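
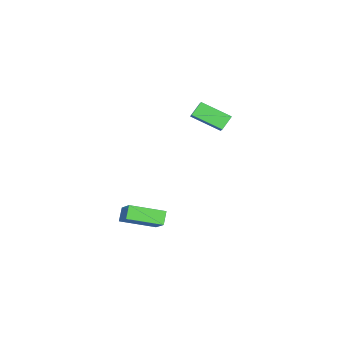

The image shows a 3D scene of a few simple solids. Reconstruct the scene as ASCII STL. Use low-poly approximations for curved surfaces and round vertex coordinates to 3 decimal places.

solid 
facet normal -0.766 -0.258 -0.589
outer loop
vertex -4.039 -2.894 1.477
vertex -4.744 -2.487 2.216
vertex -3.947 -1.046 0.547
endloop
endfacet
facet normal 0.641 -0.370 -0.672
outer loop
vertex -3.196 -0.793 1.124
vertex -4.039 -2.894 1.477
vertex -3.947 -1.046 0.547
endloop
endfacet
facet normal -0.766 -0.258 -0.588
outer loop
vertex -3.947 -1.046 0.547
vertex -4.744 -2.487 2.216
vertex -4.652 -0.639 1.287
endloop
endfacet
facet normal 0.044 0.893 -0.449
outer loop
vertex -4.652 -0.639 1.287
vertex -3.196 -0.793 1.124
vertex -3.947 -1.046 0.547
endloop
endfacet
facet normal -0.044 -0.892 0.449
outer loop
vertex -4.039 -2.894 1.477
vertex -3.993 -2.234 2.793
vertex -4.744 -2.487 2.216
endloop
endfacet
facet normal 0.641 -0.370 -0.673
outer loop
vertex -3.288 -2.641 2.053
vertex -4.039 -2.894 1.477
vertex -3.196 -0.793 1.124
endloop
endfacet
facet normal -0.044 -0.892 0.449
outer loop
vertex -3.288 -2.641 2.053
vertex -3.993 -2.234 2.793
vertex -4.039 -2.894 1.477
endloop
endfacet
facet normal -0.641 0.370 0.672
outer loop
vertex -4.744 -2.487 2.216
vertex -3.993 -2.234 2.793
vertex -4.652 -0.639 1.287
endloop
endfacet
facet normal 0.044 0.892 -0.449
outer loop
vertex -3.901 -0.386 1.863
vertex -3.196 -0.793 1.124
vertex -4.652 -0.639 1.287
endloop
endfacet
facet normal -0.641 0.370 0.673
outer loop
vertex -4.652 -0.639 1.287
vertex -3.993 -2.234 2.793
vertex -3.901 -0.386 1.863
endloop
endfacet
facet normal 0.766 0.258 0.589
outer loop
vertex -3.901 -0.386 1.863
vertex -3.288 -2.641 2.053
vertex -3.196 -0.793 1.124
endloop
endfacet
facet normal 0.766 0.258 0.588
outer loop
vertex -3.993 -2.234 2.793
vertex -3.288 -2.641 2.053
vertex -3.901 -0.386 1.863
endloop
endfacet
facet normal -0.682 0.005 0.731
outer loop
vertex 4.152 -4.516 -1.254
vertex 3.479 -2.556 -1.896
vertex 3.066 -5.219 -2.262
endloop
endfacet
facet normal 0.310 -0.903 0.296
outer loop
vertex 3.721 -5.224 -2.964
vertex 4.152 -4.516 -1.254
vertex 3.066 -5.219 -2.262
endloop
endfacet
facet normal -0.682 0.005 0.731
outer loop
vertex 3.066 -5.219 -2.262
vertex 3.479 -2.556 -1.896
vertex 2.393 -3.259 -2.904
endloop
endfacet
facet normal -0.662 -0.429 -0.615
outer loop
vertex 2.393 -3.259 -2.904
vertex 3.721 -5.224 -2.964
vertex 3.066 -5.219 -2.262
endloop
endfacet
facet normal 0.662 0.429 0.615
outer loop
vertex 4.152 -4.516 -1.254
vertex 4.134 -2.561 -2.598
vertex 3.479 -2.556 -1.896
endloop
endfacet
facet normal 0.310 -0.903 0.296
outer loop
vertex 4.807 -4.521 -1.956
vertex 4.152 -4.516 -1.254
vertex 3.721 -5.224 -2.964
endloop
endfacet
facet normal 0.662 0.429 0.615
outer loop
vertex 4.807 -4.521 -1.956
vertex 4.134 -2.561 -2.598
vertex 4.152 -4.516 -1.254
endloop
endfacet
facet normal -0.310 0.903 -0.296
outer loop
vertex 3.479 -2.556 -1.896
vertex 4.134 -2.561 -2.598
vertex 2.393 -3.259 -2.904
endloop
endfacet
facet normal -0.662 -0.429 -0.615
outer loop
vertex 3.048 -3.264 -3.606
vertex 3.721 -5.224 -2.964
vertex 2.393 -3.259 -2.904
endloop
endfacet
facet normal -0.310 0.903 -0.296
outer loop
vertex 2.393 -3.259 -2.904
vertex 4.134 -2.561 -2.598
vertex 3.048 -3.264 -3.606
endloop
endfacet
facet normal 0.682 -0.005 -0.731
outer loop
vertex 3.048 -3.264 -3.606
vertex 4.807 -4.521 -1.956
vertex 3.721 -5.224 -2.964
endloop
endfacet
facet normal 0.682 -0.005 -0.731
outer loop
vertex 4.134 -2.561 -2.598
vertex 4.807 -4.521 -1.956
vertex 3.048 -3.264 -3.606
endloop
endfacet

endsolid


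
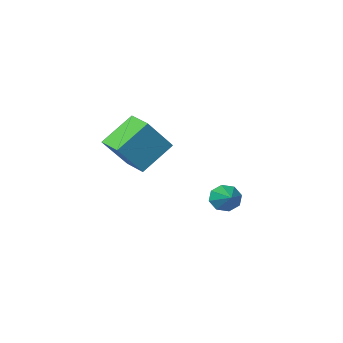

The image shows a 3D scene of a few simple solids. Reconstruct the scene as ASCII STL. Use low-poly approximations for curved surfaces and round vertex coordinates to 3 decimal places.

solid 
facet normal -0.345 -0.826 -0.445
outer loop
vertex 2.778 1.749 1.941
vertex 2.375 1.688 2.367
vertex 2.392 1.962 1.845
endloop
endfacet
facet normal 0.487 0.593 -0.642
outer loop
vertex 2.778 1.749 1.941
vertex 2.392 1.962 1.845
vertex 2.845 2.812 2.973
endloop
endfacet
facet normal -0.346 -0.826 -0.445
outer loop
vertex 2.392 1.962 1.845
vertex 2.375 1.688 2.367
vertex 1.996 2.015 2.055
endloop
endfacet
facet normal -0.179 0.819 -0.545
outer loop
vertex 2.392 1.962 1.845
vertex 1.996 2.015 2.055
vertex 2.845 2.812 2.973
endloop
endfacet
facet normal -0.347 -0.826 -0.444
outer loop
vertex 1.996 2.015 2.055
vertex 2.375 1.688 2.367
vertex 1.822 1.877 2.448
endloop
endfacet
facet normal -0.665 0.746 -0.033
outer loop
vertex 1.996 2.015 2.055
vertex 1.822 1.877 2.448
vertex 2.845 2.812 2.973
endloop
endfacet
facet normal -0.347 -0.826 -0.445
outer loop
vertex 1.822 1.877 2.448
vertex 2.375 1.688 2.367
vertex 1.971 1.628 2.794
endloop
endfacet
facet normal -0.687 0.417 0.596
outer loop
vertex 1.822 1.877 2.448
vertex 1.971 1.628 2.794
vertex 2.845 2.812 2.973
endloop
endfacet
facet normal -0.347 -0.826 -0.445
outer loop
vertex 1.971 1.628 2.794
vertex 2.375 1.688 2.367
vertex 2.357 1.414 2.89
endloop
endfacet
facet normal -0.230 0.022 0.973
outer loop
vertex 1.971 1.628 2.794
vertex 2.357 1.414 2.89
vertex 2.845 2.812 2.973
endloop
endfacet
facet normal -0.346 -0.826 -0.445
outer loop
vertex 2.357 1.414 2.89
vertex 2.375 1.688 2.367
vertex 2.754 1.361 2.68
endloop
endfacet
facet normal 0.436 -0.204 0.876
outer loop
vertex 2.357 1.414 2.89
vertex 2.754 1.361 2.68
vertex 2.845 2.812 2.973
endloop
endfacet
facet normal -0.345 -0.826 -0.445
outer loop
vertex 2.754 1.361 2.68
vertex 2.375 1.688 2.367
vertex 2.928 1.5 2.287
endloop
endfacet
facet normal 0.923 -0.131 0.362
outer loop
vertex 2.754 1.361 2.68
vertex 2.928 1.5 2.287
vertex 2.845 2.812 2.973
endloop
endfacet
facet normal -0.345 -0.826 -0.445
outer loop
vertex 2.928 1.5 2.287
vertex 2.375 1.688 2.367
vertex 2.778 1.749 1.941
endloop
endfacet
facet normal 0.943 0.199 -0.266
outer loop
vertex 2.928 1.5 2.287
vertex 2.778 1.749 1.941
vertex 2.845 2.812 2.973
endloop
endfacet
facet normal -0.778 -0.024 0.627
outer loop
vertex 3.444 -2.902 4.922
vertex 3.377 -1.885 4.878
vertex 2.326 -3.035 3.53
endloop
endfacet
facet normal 0.066 -0.997 0.043
outer loop
vertex 3.603 -2.995 2.502
vertex 3.444 -2.902 4.922
vertex 2.326 -3.035 3.53
endloop
endfacet
facet normal -0.778 -0.024 0.627
outer loop
vertex 2.326 -3.035 3.53
vertex 3.377 -1.885 4.878
vertex 2.26 -2.018 3.487
endloop
endfacet
facet normal -0.624 -0.073 -0.778
outer loop
vertex 2.26 -2.018 3.487
vertex 3.603 -2.995 2.502
vertex 2.326 -3.035 3.53
endloop
endfacet
facet normal 0.624 0.075 0.778
outer loop
vertex 3.444 -2.902 4.922
vertex 4.654 -1.845 3.85
vertex 3.377 -1.885 4.878
endloop
endfacet
facet normal 0.066 -0.997 0.043
outer loop
vertex 4.72 -2.862 3.893
vertex 3.444 -2.902 4.922
vertex 3.603 -2.995 2.502
endloop
endfacet
facet normal 0.625 0.073 0.777
outer loop
vertex 4.72 -2.862 3.893
vertex 4.654 -1.845 3.85
vertex 3.444 -2.902 4.922
endloop
endfacet
facet normal -0.066 0.997 -0.043
outer loop
vertex 3.377 -1.885 4.878
vertex 4.654 -1.845 3.85
vertex 2.26 -2.018 3.487
endloop
endfacet
facet normal -0.625 -0.075 -0.777
outer loop
vertex 3.536 -1.978 2.458
vertex 3.603 -2.995 2.502
vertex 2.26 -2.018 3.487
endloop
endfacet
facet normal -0.066 0.997 -0.043
outer loop
vertex 2.26 -2.018 3.487
vertex 4.654 -1.845 3.85
vertex 3.536 -1.978 2.458
endloop
endfacet
facet normal 0.778 0.024 -0.627
outer loop
vertex 3.536 -1.978 2.458
vertex 4.72 -2.862 3.893
vertex 3.603 -2.995 2.502
endloop
endfacet
facet normal 0.778 0.024 -0.627
outer loop
vertex 4.654 -1.845 3.85
vertex 4.72 -2.862 3.893
vertex 3.536 -1.978 2.458
endloop
endfacet

endsolid


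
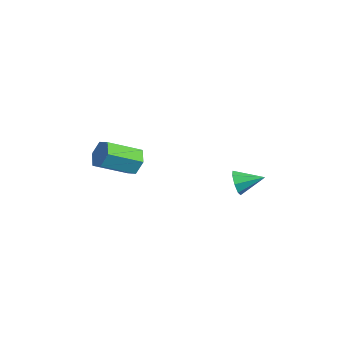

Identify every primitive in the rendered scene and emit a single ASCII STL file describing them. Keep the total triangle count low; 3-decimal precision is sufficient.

solid 
facet normal 0.277 0.843 -0.462
outer loop
vertex 0.444 -3.158 -0.201
vertex -0.196 -3.128 -0.53
vertex -0.104 -2.808 0.109
endloop
endfacet
facet normal 0.587 0.232 0.776
outer loop
vertex 0.444 -3.158 -0.201
vertex -0.104 -2.808 0.109
vertex -0.025 -4.582 0.579
endloop
endfacet
facet normal 0.587 0.232 0.776
outer loop
vertex -0.025 -4.582 0.579
vertex -0.104 -2.808 0.109
vertex -0.573 -4.232 0.889
endloop
endfacet
facet normal -0.277 -0.843 0.461
outer loop
vertex -0.025 -4.582 0.579
vertex -0.573 -4.232 0.889
vertex -0.664 -4.552 0.25
endloop
endfacet
facet normal 0.278 0.842 -0.462
outer loop
vertex -0.104 -2.808 0.109
vertex -0.196 -3.128 -0.53
vertex -0.744 -2.778 -0.221
endloop
endfacet
facet normal -0.367 0.537 0.760
outer loop
vertex -0.104 -2.808 0.109
vertex -0.744 -2.778 -0.221
vertex -0.573 -4.232 0.889
endloop
endfacet
facet normal -0.367 0.537 0.760
outer loop
vertex -0.573 -4.232 0.889
vertex -0.744 -2.778 -0.221
vertex -1.212 -4.202 0.559
endloop
endfacet
facet normal -0.278 -0.843 0.461
outer loop
vertex -0.573 -4.232 0.889
vertex -1.212 -4.202 0.559
vertex -0.664 -4.552 0.25
endloop
endfacet
facet normal 0.277 0.842 -0.462
outer loop
vertex -0.744 -2.778 -0.221
vertex -0.196 -3.128 -0.53
vertex -0.835 -3.098 -0.859
endloop
endfacet
facet normal -0.953 0.304 -0.017
outer loop
vertex -0.744 -2.778 -0.221
vertex -0.835 -3.098 -0.859
vertex -1.212 -4.202 0.559
endloop
endfacet
facet normal -0.952 0.305 -0.016
outer loop
vertex -1.212 -4.202 0.559
vertex -0.835 -3.098 -0.859
vertex -1.304 -4.522 -0.079
endloop
endfacet
facet normal -0.277 -0.842 0.462
outer loop
vertex -1.212 -4.202 0.559
vertex -1.304 -4.522 -0.079
vertex -0.664 -4.552 0.25
endloop
endfacet
facet normal 0.277 0.843 -0.461
outer loop
vertex -0.835 -3.098 -0.859
vertex -0.196 -3.128 -0.53
vertex -0.287 -3.448 -1.169
endloop
endfacet
facet normal -0.587 -0.232 -0.776
outer loop
vertex -0.835 -3.098 -0.859
vertex -0.287 -3.448 -1.169
vertex -1.304 -4.522 -0.079
endloop
endfacet
facet normal -0.587 -0.232 -0.776
outer loop
vertex -1.304 -4.522 -0.079
vertex -0.287 -3.448 -1.169
vertex -0.756 -4.872 -0.389
endloop
endfacet
facet normal -0.277 -0.843 0.462
outer loop
vertex -1.304 -4.522 -0.079
vertex -0.756 -4.872 -0.389
vertex -0.664 -4.552 0.25
endloop
endfacet
facet normal 0.278 0.843 -0.461
outer loop
vertex -0.287 -3.448 -1.169
vertex -0.196 -3.128 -0.53
vertex 0.352 -3.478 -0.839
endloop
endfacet
facet normal 0.367 -0.537 -0.760
outer loop
vertex -0.287 -3.448 -1.169
vertex 0.352 -3.478 -0.839
vertex -0.756 -4.872 -0.389
endloop
endfacet
facet normal 0.367 -0.537 -0.760
outer loop
vertex -0.756 -4.872 -0.389
vertex 0.352 -3.478 -0.839
vertex -0.116 -4.902 -0.059
endloop
endfacet
facet normal -0.278 -0.842 0.462
outer loop
vertex -0.756 -4.872 -0.389
vertex -0.116 -4.902 -0.059
vertex -0.664 -4.552 0.25
endloop
endfacet
facet normal 0.277 0.842 -0.462
outer loop
vertex 0.352 -3.478 -0.839
vertex -0.196 -3.128 -0.53
vertex 0.444 -3.158 -0.201
endloop
endfacet
facet normal 0.952 -0.305 0.015
outer loop
vertex 0.352 -3.478 -0.839
vertex 0.444 -3.158 -0.201
vertex -0.116 -4.902 -0.059
endloop
endfacet
facet normal 0.952 -0.304 0.017
outer loop
vertex -0.116 -4.902 -0.059
vertex 0.444 -3.158 -0.201
vertex -0.025 -4.582 0.579
endloop
endfacet
facet normal -0.277 -0.842 0.462
outer loop
vertex -0.116 -4.902 -0.059
vertex -0.025 -4.582 0.579
vertex -0.664 -4.552 0.25
endloop
endfacet
facet normal -0.581 -0.755 -0.302
outer loop
vertex 1.51 1.131 -3.413
vertex 1.154 1.184 -2.86
vertex 1.122 1.45 -3.464
endloop
endfacet
facet normal 0.494 0.485 -0.722
outer loop
vertex 1.51 1.131 -3.413
vertex 1.122 1.45 -3.464
vertex 1.886 2.136 -2.48
endloop
endfacet
facet normal -0.581 -0.756 -0.302
outer loop
vertex 1.122 1.45 -3.464
vertex 1.154 1.184 -2.86
vertex 0.752 1.613 -3.161
endloop
endfacet
facet normal -0.067 0.842 -0.535
outer loop
vertex 1.122 1.45 -3.464
vertex 0.752 1.613 -3.161
vertex 1.886 2.136 -2.48
endloop
endfacet
facet normal -0.582 -0.756 -0.300
outer loop
vertex 0.752 1.613 -3.161
vertex 1.154 1.184 -2.86
vertex 0.618 1.526 -2.682
endloop
endfacet
facet normal -0.438 0.898 0.040
outer loop
vertex 0.752 1.613 -3.161
vertex 0.618 1.526 -2.682
vertex 1.886 2.136 -2.48
endloop
endfacet
facet normal -0.582 -0.755 -0.302
outer loop
vertex 0.618 1.526 -2.682
vertex 1.154 1.184 -2.86
vertex 0.797 1.238 -2.307
endloop
endfacet
facet normal -0.406 0.621 0.671
outer loop
vertex 0.618 1.526 -2.682
vertex 0.797 1.238 -2.307
vertex 1.886 2.136 -2.48
endloop
endfacet
facet normal -0.583 -0.754 -0.303
outer loop
vertex 0.797 1.238 -2.307
vertex 1.154 1.184 -2.86
vertex 1.185 0.918 -2.257
endloop
endfacet
facet normal 0.015 0.172 0.985
outer loop
vertex 0.797 1.238 -2.307
vertex 1.185 0.918 -2.257
vertex 1.886 2.136 -2.48
endloop
endfacet
facet normal -0.581 -0.755 -0.303
outer loop
vertex 1.185 0.918 -2.257
vertex 1.154 1.184 -2.86
vertex 1.555 0.755 -2.56
endloop
endfacet
facet normal 0.573 -0.184 0.799
outer loop
vertex 1.185 0.918 -2.257
vertex 1.555 0.755 -2.56
vertex 1.886 2.136 -2.48
endloop
endfacet
facet normal -0.582 -0.755 -0.302
outer loop
vertex 1.555 0.755 -2.56
vertex 1.154 1.184 -2.86
vertex 1.689 0.843 -3.039
endloop
endfacet
facet normal 0.946 -0.239 0.221
outer loop
vertex 1.555 0.755 -2.56
vertex 1.689 0.843 -3.039
vertex 1.886 2.136 -2.48
endloop
endfacet
facet normal -0.582 -0.755 -0.302
outer loop
vertex 1.689 0.843 -3.039
vertex 1.154 1.184 -2.86
vertex 1.51 1.131 -3.413
endloop
endfacet
facet normal 0.912 0.037 -0.408
outer loop
vertex 1.689 0.843 -3.039
vertex 1.51 1.131 -3.413
vertex 1.886 2.136 -2.48
endloop
endfacet

endsolid


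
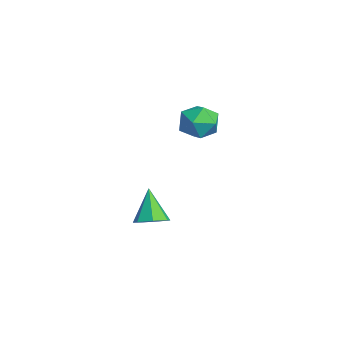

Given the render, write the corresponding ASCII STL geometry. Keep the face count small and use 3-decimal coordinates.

solid 
facet normal 0.547 -0.065 -0.835
outer loop
vertex -1.092 0.402 -2.136
vertex -1.637 -0.17 -2.448
vertex -1.655 0.676 -2.526
endloop
endfacet
facet normal 0.108 0.880 0.462
outer loop
vertex -1.092 0.402 -2.136
vertex -1.655 0.676 -2.526
vertex -2.643 -0.05 -0.912
endloop
endfacet
facet normal 0.546 -0.065 -0.835
outer loop
vertex -1.655 0.676 -2.526
vertex -1.637 -0.17 -2.448
vertex -2.205 0.313 -2.857
endloop
endfacet
facet normal -0.562 0.827 0.028
outer loop
vertex -1.655 0.676 -2.526
vertex -2.205 0.313 -2.857
vertex -2.643 -0.05 -0.912
endloop
endfacet
facet normal 0.546 -0.065 -0.835
outer loop
vertex -2.205 0.313 -2.857
vertex -1.637 -0.17 -2.448
vertex -2.328 -0.414 -2.881
endloop
endfacet
facet normal -0.968 0.170 -0.186
outer loop
vertex -2.205 0.313 -2.857
vertex -2.328 -0.414 -2.881
vertex -2.643 -0.05 -0.912
endloop
endfacet
facet normal 0.547 -0.066 -0.835
outer loop
vertex -2.328 -0.414 -2.881
vertex -1.637 -0.17 -2.448
vertex -1.931 -0.957 -2.578
endloop
endfacet
facet normal -0.802 -0.597 -0.018
outer loop
vertex -2.328 -0.414 -2.881
vertex -1.931 -0.957 -2.578
vertex -2.643 -0.05 -0.912
endloop
endfacet
facet normal 0.546 -0.066 -0.835
outer loop
vertex -1.931 -0.957 -2.578
vertex -1.637 -0.17 -2.448
vertex -1.313 -0.908 -2.178
endloop
endfacet
facet normal -0.191 -0.894 0.405
outer loop
vertex -1.931 -0.957 -2.578
vertex -1.313 -0.908 -2.178
vertex -2.643 -0.05 -0.912
endloop
endfacet
facet normal 0.547 -0.065 -0.835
outer loop
vertex -1.313 -0.908 -2.178
vertex -1.637 -0.17 -2.448
vertex -0.94 -0.303 -1.981
endloop
endfacet
facet normal 0.406 -0.500 0.765
outer loop
vertex -1.313 -0.908 -2.178
vertex -0.94 -0.303 -1.981
vertex -2.643 -0.05 -0.912
endloop
endfacet
facet normal 0.547 -0.066 -0.835
outer loop
vertex -0.94 -0.303 -1.981
vertex -1.637 -0.17 -2.448
vertex -1.092 0.402 -2.136
endloop
endfacet
facet normal 0.539 0.290 0.791
outer loop
vertex -0.94 -0.303 -1.981
vertex -1.092 0.402 -2.136
vertex -2.643 -0.05 -0.912
endloop
endfacet
facet normal -0.367 -0.180 0.913
outer loop
vertex -2.497 2.123 4.08
vertex -1.936 1.247 4.133
vertex -1.532 2.145 4.472
endloop
endfacet
facet normal -0.331 0.522 0.786
outer loop
vertex -2.497 2.123 4.08
vertex -1.532 2.145 4.472
vertex -1.853 2.903 3.834
endloop
endfacet
facet normal -0.722 0.661 0.205
outer loop
vertex -2.497 2.123 4.08
vertex -1.853 2.903 3.834
vertex -2.455 2.473 3.101
endloop
endfacet
facet normal -0.999 0.045 -0.027
outer loop
vertex -2.497 2.123 4.08
vertex -2.455 2.473 3.101
vertex -2.506 1.45 3.286
endloop
endfacet
facet normal -0.779 -0.474 0.411
outer loop
vertex -2.497 2.123 4.08
vertex -2.506 1.45 3.286
vertex -1.936 1.247 4.133
endloop
endfacet
facet normal 0.348 0.686 0.640
outer loop
vertex -1.853 2.903 3.834
vertex -1.532 2.145 4.472
vertex -0.894 2.51 3.734
endloop
endfacet
facet normal 0.291 -0.450 0.844
outer loop
vertex -1.532 2.145 4.472
vertex -1.936 1.247 4.133
vertex -0.945 1.487 3.919
endloop
endfacet
facet normal -0.376 -0.926 0.031
outer loop
vertex -1.936 1.247 4.133
vertex -2.506 1.45 3.286
vertex -1.547 1.057 3.186
endloop
endfacet
facet normal -0.732 -0.086 -0.675
outer loop
vertex -2.506 1.45 3.286
vertex -2.455 2.473 3.101
vertex -1.868 1.815 2.548
endloop
endfacet
facet normal -0.285 0.910 -0.300
outer loop
vertex -2.455 2.473 3.101
vertex -1.853 2.903 3.834
vertex -1.464 2.713 2.887
endloop
endfacet
facet normal 0.999 -0.045 0.027
outer loop
vertex -0.903 1.837 2.94
vertex -0.894 2.51 3.734
vertex -0.945 1.487 3.919
endloop
endfacet
facet normal 0.722 -0.661 -0.205
outer loop
vertex -0.903 1.837 2.94
vertex -0.945 1.487 3.919
vertex -1.547 1.057 3.186
endloop
endfacet
facet normal 0.331 -0.522 -0.786
outer loop
vertex -0.903 1.837 2.94
vertex -1.547 1.057 3.186
vertex -1.868 1.815 2.548
endloop
endfacet
facet normal 0.367 0.180 -0.913
outer loop
vertex -0.903 1.837 2.94
vertex -1.868 1.815 2.548
vertex -1.464 2.713 2.887
endloop
endfacet
facet normal 0.779 0.474 -0.411
outer loop
vertex -0.903 1.837 2.94
vertex -1.464 2.713 2.887
vertex -0.894 2.51 3.734
endloop
endfacet
facet normal 0.732 0.086 0.675
outer loop
vertex -0.945 1.487 3.919
vertex -0.894 2.51 3.734
vertex -1.532 2.145 4.472
endloop
endfacet
facet normal 0.285 -0.910 0.300
outer loop
vertex -1.547 1.057 3.186
vertex -0.945 1.487 3.919
vertex -1.936 1.247 4.133
endloop
endfacet
facet normal -0.348 -0.686 -0.640
outer loop
vertex -1.868 1.815 2.548
vertex -1.547 1.057 3.186
vertex -2.506 1.45 3.286
endloop
endfacet
facet normal -0.291 0.450 -0.844
outer loop
vertex -1.464 2.713 2.887
vertex -1.868 1.815 2.548
vertex -2.455 2.473 3.101
endloop
endfacet
facet normal 0.376 0.926 -0.031
outer loop
vertex -0.894 2.51 3.734
vertex -1.464 2.713 2.887
vertex -1.853 2.903 3.834
endloop
endfacet

endsolid


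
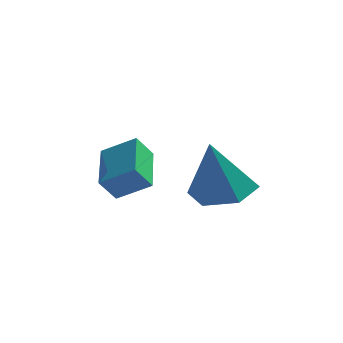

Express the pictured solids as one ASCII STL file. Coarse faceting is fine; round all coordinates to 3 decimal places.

solid 
facet normal -0.446 -0.390 0.805
outer loop
vertex -1.927 -1.964 0.929
vertex -2.301 -0.446 1.457
vertex -2.923 -2.009 0.355
endloop
endfacet
facet normal 0.226 -0.920 -0.320
outer loop
vertex -2.539 -1.674 -0.337
vertex -1.927 -1.964 0.929
vertex -2.923 -2.009 0.355
endloop
endfacet
facet normal -0.446 -0.390 0.805
outer loop
vertex -2.923 -2.009 0.355
vertex -2.301 -0.446 1.457
vertex -3.297 -0.492 0.883
endloop
endfacet
facet normal -0.865 -0.040 -0.499
outer loop
vertex -3.297 -0.492 0.883
vertex -2.539 -1.674 -0.337
vertex -2.923 -2.009 0.355
endloop
endfacet
facet normal 0.865 0.040 0.499
outer loop
vertex -1.927 -1.964 0.929
vertex -1.917 -0.111 0.765
vertex -2.301 -0.446 1.457
endloop
endfacet
facet normal 0.227 -0.920 -0.320
outer loop
vertex -1.543 -1.628 0.237
vertex -1.927 -1.964 0.929
vertex -2.539 -1.674 -0.337
endloop
endfacet
facet normal 0.865 0.040 0.499
outer loop
vertex -1.543 -1.628 0.237
vertex -1.917 -0.111 0.765
vertex -1.927 -1.964 0.929
endloop
endfacet
facet normal -0.227 0.920 0.320
outer loop
vertex -2.301 -0.446 1.457
vertex -1.917 -0.111 0.765
vertex -3.297 -0.492 0.883
endloop
endfacet
facet normal -0.865 -0.040 -0.499
outer loop
vertex -2.913 -0.156 0.191
vertex -2.539 -1.674 -0.337
vertex -3.297 -0.492 0.883
endloop
endfacet
facet normal -0.226 0.920 0.321
outer loop
vertex -3.297 -0.492 0.883
vertex -1.917 -0.111 0.765
vertex -2.913 -0.156 0.191
endloop
endfacet
facet normal 0.446 0.390 -0.805
outer loop
vertex -2.913 -0.156 0.191
vertex -1.543 -1.628 0.237
vertex -2.539 -1.674 -0.337
endloop
endfacet
facet normal 0.446 0.390 -0.805
outer loop
vertex -1.917 -0.111 0.765
vertex -1.543 -1.628 0.237
vertex -2.913 -0.156 0.191
endloop
endfacet
facet normal 0.158 0.206 -0.966
outer loop
vertex 1.199 -0.806 0.142
vertex 0.23 -0.904 -0.037
vertex 0.601 -0.02 0.212
endloop
endfacet
facet normal 0.647 0.436 0.625
outer loop
vertex 1.199 -0.806 0.142
vertex 0.601 -0.02 0.212
vertex -0.07 -1.296 1.797
endloop
endfacet
facet normal 0.158 0.206 -0.966
outer loop
vertex 0.601 -0.02 0.212
vertex 0.23 -0.904 -0.037
vertex -0.368 -0.118 0.033
endloop
endfacet
facet normal -0.186 0.802 0.567
outer loop
vertex 0.601 -0.02 0.212
vertex -0.368 -0.118 0.033
vertex -0.07 -1.296 1.797
endloop
endfacet
facet normal 0.159 0.207 -0.965
outer loop
vertex -0.368 -0.118 0.033
vertex 0.23 -0.904 -0.037
vertex -0.739 -1.001 -0.217
endloop
endfacet
facet normal -0.898 0.281 0.339
outer loop
vertex -0.368 -0.118 0.033
vertex -0.739 -1.001 -0.217
vertex -0.07 -1.296 1.797
endloop
endfacet
facet normal 0.159 0.207 -0.965
outer loop
vertex -0.739 -1.001 -0.217
vertex 0.23 -0.904 -0.037
vertex -0.141 -1.787 -0.287
endloop
endfacet
facet normal -0.777 -0.606 0.169
outer loop
vertex -0.739 -1.001 -0.217
vertex -0.141 -1.787 -0.287
vertex -0.07 -1.296 1.797
endloop
endfacet
facet normal 0.158 0.207 -0.966
outer loop
vertex -0.141 -1.787 -0.287
vertex 0.23 -0.904 -0.037
vertex 0.828 -1.69 -0.108
endloop
endfacet
facet normal 0.055 -0.972 0.227
outer loop
vertex -0.141 -1.787 -0.287
vertex 0.828 -1.69 -0.108
vertex -0.07 -1.296 1.797
endloop
endfacet
facet normal 0.157 0.207 -0.966
outer loop
vertex 0.828 -1.69 -0.108
vertex 0.23 -0.904 -0.037
vertex 1.199 -0.806 0.142
endloop
endfacet
facet normal 0.768 -0.451 0.455
outer loop
vertex 0.828 -1.69 -0.108
vertex 1.199 -0.806 0.142
vertex -0.07 -1.296 1.797
endloop
endfacet

endsolid


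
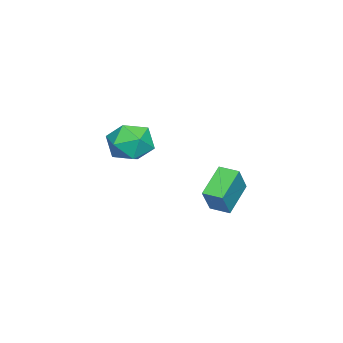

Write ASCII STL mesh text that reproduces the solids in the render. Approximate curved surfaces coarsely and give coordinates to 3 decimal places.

solid 
facet normal -0.806 0.177 0.565
outer loop
vertex -3.309 2.744 0.517
vertex -3.149 3.669 0.456
vertex -4.21 2.814 -0.791
endloop
endfacet
facet normal -0.171 -0.983 0.065
outer loop
vertex -2.831 2.511 -1.756
vertex -3.309 2.744 0.517
vertex -4.21 2.814 -0.791
endloop
endfacet
facet normal -0.806 0.177 0.565
outer loop
vertex -4.21 2.814 -0.791
vertex -3.149 3.669 0.456
vertex -4.05 3.738 -0.852
endloop
endfacet
facet normal -0.566 0.044 -0.823
outer loop
vertex -4.05 3.738 -0.852
vertex -2.831 2.511 -1.756
vertex -4.21 2.814 -0.791
endloop
endfacet
facet normal 0.566 -0.044 0.823
outer loop
vertex -3.309 2.744 0.517
vertex -1.77 3.366 -0.509
vertex -3.149 3.669 0.456
endloop
endfacet
facet normal -0.170 -0.983 0.065
outer loop
vertex -1.93 2.442 -0.448
vertex -3.309 2.744 0.517
vertex -2.831 2.511 -1.756
endloop
endfacet
facet normal 0.566 -0.044 0.823
outer loop
vertex -1.93 2.442 -0.448
vertex -1.77 3.366 -0.509
vertex -3.309 2.744 0.517
endloop
endfacet
facet normal 0.170 0.983 -0.065
outer loop
vertex -3.149 3.669 0.456
vertex -1.77 3.366 -0.509
vertex -4.05 3.738 -0.852
endloop
endfacet
facet normal -0.566 0.044 -0.823
outer loop
vertex -2.671 3.436 -1.817
vertex -2.831 2.511 -1.756
vertex -4.05 3.738 -0.852
endloop
endfacet
facet normal 0.170 0.983 -0.065
outer loop
vertex -4.05 3.738 -0.852
vertex -1.77 3.366 -0.509
vertex -2.671 3.436 -1.817
endloop
endfacet
facet normal 0.806 -0.177 -0.565
outer loop
vertex -2.671 3.436 -1.817
vertex -1.93 2.442 -0.448
vertex -2.831 2.511 -1.756
endloop
endfacet
facet normal 0.806 -0.177 -0.565
outer loop
vertex -1.77 3.366 -0.509
vertex -1.93 2.442 -0.448
vertex -2.671 3.436 -1.817
endloop
endfacet
facet normal 0.146 0.401 0.904
outer loop
vertex 1.197 1.203 4.514
vertex 1.798 0.37 4.787
vertex 2.244 1.222 4.337
endloop
endfacet
facet normal 0.053 0.909 0.413
outer loop
vertex 1.197 1.203 4.514
vertex 2.244 1.222 4.337
vertex 1.575 1.595 3.602
endloop
endfacet
facet normal -0.583 0.806 0.105
outer loop
vertex 1.197 1.203 4.514
vertex 1.575 1.595 3.602
vertex 0.714 0.973 3.597
endloop
endfacet
facet normal -0.883 0.232 0.407
outer loop
vertex 1.197 1.203 4.514
vertex 0.714 0.973 3.597
vertex 0.852 0.216 4.329
endloop
endfacet
facet normal -0.433 -0.017 0.901
outer loop
vertex 1.197 1.203 4.514
vertex 0.852 0.216 4.329
vertex 1.798 0.37 4.787
endloop
endfacet
facet normal 0.556 0.827 -0.087
outer loop
vertex 1.575 1.595 3.602
vertex 2.244 1.222 4.337
vertex 2.408 1.004 3.311
endloop
endfacet
facet normal 0.706 0.005 0.709
outer loop
vertex 2.244 1.222 4.337
vertex 1.798 0.37 4.787
vertex 2.546 0.247 4.043
endloop
endfacet
facet normal -0.231 -0.672 0.703
outer loop
vertex 1.798 0.37 4.787
vertex 0.852 0.216 4.329
vertex 1.685 -0.375 4.038
endloop
endfacet
facet normal -0.959 -0.268 -0.096
outer loop
vertex 0.852 0.216 4.329
vertex 0.714 0.973 3.597
vertex 1.016 -0.002 3.303
endloop
endfacet
facet normal -0.473 0.659 -0.584
outer loop
vertex 0.714 0.973 3.597
vertex 1.575 1.595 3.602
vertex 1.462 0.85 2.853
endloop
endfacet
facet normal 0.883 -0.232 -0.407
outer loop
vertex 2.063 0.017 3.126
vertex 2.408 1.004 3.311
vertex 2.546 0.247 4.043
endloop
endfacet
facet normal 0.583 -0.806 -0.105
outer loop
vertex 2.063 0.017 3.126
vertex 2.546 0.247 4.043
vertex 1.685 -0.375 4.038
endloop
endfacet
facet normal -0.053 -0.909 -0.413
outer loop
vertex 2.063 0.017 3.126
vertex 1.685 -0.375 4.038
vertex 1.016 -0.002 3.303
endloop
endfacet
facet normal -0.146 -0.401 -0.904
outer loop
vertex 2.063 0.017 3.126
vertex 1.016 -0.002 3.303
vertex 1.462 0.85 2.853
endloop
endfacet
facet normal 0.433 0.017 -0.901
outer loop
vertex 2.063 0.017 3.126
vertex 1.462 0.85 2.853
vertex 2.408 1.004 3.311
endloop
endfacet
facet normal 0.959 0.268 0.096
outer loop
vertex 2.546 0.247 4.043
vertex 2.408 1.004 3.311
vertex 2.244 1.222 4.337
endloop
endfacet
facet normal 0.473 -0.659 0.584
outer loop
vertex 1.685 -0.375 4.038
vertex 2.546 0.247 4.043
vertex 1.798 0.37 4.787
endloop
endfacet
facet normal -0.556 -0.827 0.087
outer loop
vertex 1.016 -0.002 3.303
vertex 1.685 -0.375 4.038
vertex 0.852 0.216 4.329
endloop
endfacet
facet normal -0.706 -0.005 -0.709
outer loop
vertex 1.462 0.85 2.853
vertex 1.016 -0.002 3.303
vertex 0.714 0.973 3.597
endloop
endfacet
facet normal 0.231 0.672 -0.703
outer loop
vertex 2.408 1.004 3.311
vertex 1.462 0.85 2.853
vertex 1.575 1.595 3.602
endloop
endfacet

endsolid


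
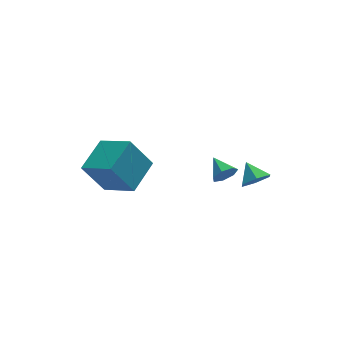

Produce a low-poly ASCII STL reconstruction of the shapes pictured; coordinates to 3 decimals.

solid 
facet normal 0.148 -0.922 -0.357
outer loop
vertex 2.164 -4.609 -0.091
vertex 1.89 -4.443 -0.634
vertex 2.499 -4.407 -0.474
endloop
endfacet
facet normal 0.621 0.324 0.714
outer loop
vertex 2.164 -4.609 -0.091
vertex 2.499 -4.407 -0.474
vertex 1.73 -3.437 -0.246
endloop
endfacet
facet normal 0.148 -0.923 -0.356
outer loop
vertex 2.499 -4.407 -0.474
vertex 1.89 -4.443 -0.634
vertex 2.375 -4.233 -0.977
endloop
endfacet
facet normal 0.786 0.618 0.020
outer loop
vertex 2.499 -4.407 -0.474
vertex 2.375 -4.233 -0.977
vertex 1.73 -3.437 -0.246
endloop
endfacet
facet normal 0.148 -0.923 -0.355
outer loop
vertex 2.375 -4.233 -0.977
vertex 1.89 -4.443 -0.634
vertex 1.887 -4.217 -1.222
endloop
endfacet
facet normal 0.308 0.767 -0.563
outer loop
vertex 2.375 -4.233 -0.977
vertex 1.887 -4.217 -1.222
vertex 1.73 -3.437 -0.246
endloop
endfacet
facet normal 0.148 -0.923 -0.355
outer loop
vertex 1.887 -4.217 -1.222
vertex 1.89 -4.443 -0.634
vertex 1.401 -4.371 -1.024
endloop
endfacet
facet normal -0.453 0.659 -0.600
outer loop
vertex 1.887 -4.217 -1.222
vertex 1.401 -4.371 -1.024
vertex 1.73 -3.437 -0.246
endloop
endfacet
facet normal 0.147 -0.923 -0.355
outer loop
vertex 1.401 -4.371 -1.024
vertex 1.89 -4.443 -0.634
vertex 1.284 -4.579 -0.532
endloop
endfacet
facet normal -0.925 0.376 -0.061
outer loop
vertex 1.401 -4.371 -1.024
vertex 1.284 -4.579 -0.532
vertex 1.73 -3.437 -0.246
endloop
endfacet
facet normal 0.147 -0.923 -0.356
outer loop
vertex 1.284 -4.579 -0.532
vertex 1.89 -4.443 -0.634
vertex 1.624 -4.685 -0.117
endloop
endfacet
facet normal -0.750 0.131 0.648
outer loop
vertex 1.284 -4.579 -0.532
vertex 1.624 -4.685 -0.117
vertex 1.73 -3.437 -0.246
endloop
endfacet
facet normal 0.147 -0.923 -0.356
outer loop
vertex 1.624 -4.685 -0.117
vertex 1.89 -4.443 -0.634
vertex 2.164 -4.609 -0.091
endloop
endfacet
facet normal -0.063 0.108 0.992
outer loop
vertex 1.624 -4.685 -0.117
vertex 2.164 -4.609 -0.091
vertex 1.73 -3.437 -0.246
endloop
endfacet
facet normal -0.505 0.172 0.846
outer loop
vertex -0.628 0.894 -2.072
vertex -1.592 2.324 -2.939
vertex -1.958 -0.334 -2.617
endloop
endfacet
facet normal 0.500 -0.741 0.449
outer loop
vertex -0.988 -0.664 -4.241
vertex -0.628 0.894 -2.072
vertex -1.958 -0.334 -2.617
endloop
endfacet
facet normal -0.505 0.172 0.846
outer loop
vertex -1.958 -0.334 -2.617
vertex -1.592 2.324 -2.939
vertex -2.922 1.096 -3.484
endloop
endfacet
facet normal -0.704 -0.649 -0.288
outer loop
vertex -2.922 1.096 -3.484
vertex -0.988 -0.664 -4.241
vertex -1.958 -0.334 -2.617
endloop
endfacet
facet normal 0.704 0.649 0.288
outer loop
vertex -0.628 0.894 -2.072
vertex -0.622 1.994 -4.563
vertex -1.592 2.324 -2.939
endloop
endfacet
facet normal 0.500 -0.741 0.449
outer loop
vertex 0.342 0.564 -3.696
vertex -0.628 0.894 -2.072
vertex -0.988 -0.664 -4.241
endloop
endfacet
facet normal 0.704 0.649 0.288
outer loop
vertex 0.342 0.564 -3.696
vertex -0.622 1.994 -4.563
vertex -0.628 0.894 -2.072
endloop
endfacet
facet normal -0.500 0.741 -0.449
outer loop
vertex -1.592 2.324 -2.939
vertex -0.622 1.994 -4.563
vertex -2.922 1.096 -3.484
endloop
endfacet
facet normal -0.704 -0.649 -0.288
outer loop
vertex -1.952 0.766 -5.108
vertex -0.988 -0.664 -4.241
vertex -2.922 1.096 -3.484
endloop
endfacet
facet normal -0.500 0.741 -0.449
outer loop
vertex -2.922 1.096 -3.484
vertex -0.622 1.994 -4.563
vertex -1.952 0.766 -5.108
endloop
endfacet
facet normal 0.505 -0.172 -0.846
outer loop
vertex -1.952 0.766 -5.108
vertex 0.342 0.564 -3.696
vertex -0.988 -0.664 -4.241
endloop
endfacet
facet normal 0.505 -0.172 -0.846
outer loop
vertex -0.622 1.994 -4.563
vertex 0.342 0.564 -3.696
vertex -1.952 0.766 -5.108
endloop
endfacet
facet normal 0.125 -0.813 -0.569
outer loop
vertex 4.585 -3.048 -2.876
vertex 3.847 -3.259 -2.737
vertex 4.015 -2.805 -3.349
endloop
endfacet
facet normal 0.502 0.848 -0.170
outer loop
vertex 4.585 -3.048 -2.876
vertex 4.015 -2.805 -3.349
vertex 3.713 -2.381 -2.123
endloop
endfacet
facet normal 0.124 -0.813 -0.569
outer loop
vertex 4.015 -2.805 -3.349
vertex 3.847 -3.259 -2.737
vertex 3.277 -3.015 -3.21
endloop
endfacet
facet normal -0.319 0.869 -0.379
outer loop
vertex 4.015 -2.805 -3.349
vertex 3.277 -3.015 -3.21
vertex 3.713 -2.381 -2.123
endloop
endfacet
facet normal 0.124 -0.813 -0.569
outer loop
vertex 3.277 -3.015 -3.21
vertex 3.847 -3.259 -2.737
vertex 3.109 -3.469 -2.598
endloop
endfacet
facet normal -0.887 0.452 0.092
outer loop
vertex 3.277 -3.015 -3.21
vertex 3.109 -3.469 -2.598
vertex 3.713 -2.381 -2.123
endloop
endfacet
facet normal 0.124 -0.812 -0.570
outer loop
vertex 3.109 -3.469 -2.598
vertex 3.847 -3.259 -2.737
vertex 3.68 -3.713 -2.126
endloop
endfacet
facet normal -0.634 0.014 0.774
outer loop
vertex 3.109 -3.469 -2.598
vertex 3.68 -3.713 -2.126
vertex 3.713 -2.381 -2.123
endloop
endfacet
facet normal 0.125 -0.812 -0.570
outer loop
vertex 3.68 -3.713 -2.126
vertex 3.847 -3.259 -2.737
vertex 4.418 -3.502 -2.265
endloop
endfacet
facet normal 0.187 -0.007 0.982
outer loop
vertex 3.68 -3.713 -2.126
vertex 4.418 -3.502 -2.265
vertex 3.713 -2.381 -2.123
endloop
endfacet
facet normal 0.125 -0.812 -0.570
outer loop
vertex 4.418 -3.502 -2.265
vertex 3.847 -3.259 -2.737
vertex 4.585 -3.048 -2.876
endloop
endfacet
facet normal 0.755 0.410 0.511
outer loop
vertex 4.418 -3.502 -2.265
vertex 4.585 -3.048 -2.876
vertex 3.713 -2.381 -2.123
endloop
endfacet

endsolid


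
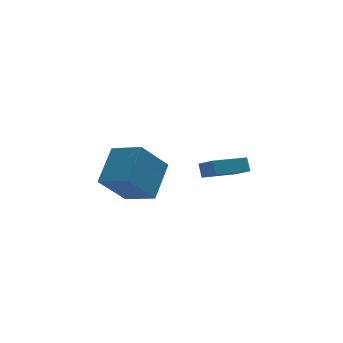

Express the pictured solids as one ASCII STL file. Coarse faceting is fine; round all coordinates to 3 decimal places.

solid 
facet normal -0.654 -0.102 0.750
outer loop
vertex -2.553 0.294 2.819
vertex -1.371 1.649 4.033
vertex -3.488 1.673 2.191
endloop
endfacet
facet normal -0.545 -0.624 -0.560
outer loop
vertex -2.089 1.891 0.587
vertex -2.553 0.294 2.819
vertex -3.488 1.673 2.191
endloop
endfacet
facet normal -0.654 -0.102 0.750
outer loop
vertex -3.488 1.673 2.191
vertex -1.371 1.649 4.033
vertex -2.306 3.027 3.406
endloop
endfacet
facet normal -0.525 0.775 -0.353
outer loop
vertex -2.306 3.027 3.406
vertex -2.089 1.891 0.587
vertex -3.488 1.673 2.191
endloop
endfacet
facet normal 0.525 -0.774 0.353
outer loop
vertex -2.553 0.294 2.819
vertex 0.028 1.867 2.429
vertex -1.371 1.649 4.033
endloop
endfacet
facet normal -0.545 -0.624 -0.560
outer loop
vertex -1.154 0.513 1.214
vertex -2.553 0.294 2.819
vertex -2.089 1.891 0.587
endloop
endfacet
facet normal 0.525 -0.775 0.352
outer loop
vertex -1.154 0.513 1.214
vertex 0.028 1.867 2.429
vertex -2.553 0.294 2.819
endloop
endfacet
facet normal 0.545 0.624 0.560
outer loop
vertex -1.371 1.649 4.033
vertex 0.028 1.867 2.429
vertex -2.306 3.027 3.406
endloop
endfacet
facet normal -0.526 0.774 -0.352
outer loop
vertex -0.907 3.246 1.801
vertex -2.089 1.891 0.587
vertex -2.306 3.027 3.406
endloop
endfacet
facet normal 0.545 0.624 0.560
outer loop
vertex -2.306 3.027 3.406
vertex 0.028 1.867 2.429
vertex -0.907 3.246 1.801
endloop
endfacet
facet normal 0.653 0.102 -0.750
outer loop
vertex -0.907 3.246 1.801
vertex -1.154 0.513 1.214
vertex -2.089 1.891 0.587
endloop
endfacet
facet normal 0.654 0.102 -0.750
outer loop
vertex 0.028 1.867 2.429
vertex -1.154 0.513 1.214
vertex -0.907 3.246 1.801
endloop
endfacet
facet normal -0.926 -0.279 0.256
outer loop
vertex 2.193 1.31 1.593
vertex 2.23 1.793 2.255
vertex 1.802 2.099 1.039
endloop
endfacet
facet normal -0.044 -0.589 -0.807
outer loop
vertex 3.81 2.707 0.485
vertex 2.193 1.31 1.593
vertex 1.802 2.099 1.039
endloop
endfacet
facet normal -0.925 -0.281 0.255
outer loop
vertex 1.802 2.099 1.039
vertex 2.23 1.793 2.255
vertex 1.838 2.582 1.701
endloop
endfacet
facet normal -0.376 0.758 -0.533
outer loop
vertex 1.838 2.582 1.701
vertex 3.81 2.707 0.485
vertex 1.802 2.099 1.039
endloop
endfacet
facet normal 0.376 -0.758 0.532
outer loop
vertex 2.193 1.31 1.593
vertex 4.238 2.401 1.701
vertex 2.23 1.793 2.255
endloop
endfacet
facet normal -0.044 -0.589 -0.807
outer loop
vertex 4.202 1.918 1.039
vertex 2.193 1.31 1.593
vertex 3.81 2.707 0.485
endloop
endfacet
facet normal 0.376 -0.758 0.533
outer loop
vertex 4.202 1.918 1.039
vertex 4.238 2.401 1.701
vertex 2.193 1.31 1.593
endloop
endfacet
facet normal 0.044 0.589 0.807
outer loop
vertex 2.23 1.793 2.255
vertex 4.238 2.401 1.701
vertex 1.838 2.582 1.701
endloop
endfacet
facet normal -0.376 0.758 -0.532
outer loop
vertex 3.847 3.19 1.147
vertex 3.81 2.707 0.485
vertex 1.838 2.582 1.701
endloop
endfacet
facet normal 0.044 0.589 0.807
outer loop
vertex 1.838 2.582 1.701
vertex 4.238 2.401 1.701
vertex 3.847 3.19 1.147
endloop
endfacet
facet normal 0.925 0.280 -0.256
outer loop
vertex 3.847 3.19 1.147
vertex 4.202 1.918 1.039
vertex 3.81 2.707 0.485
endloop
endfacet
facet normal 0.926 0.280 -0.255
outer loop
vertex 4.238 2.401 1.701
vertex 4.202 1.918 1.039
vertex 3.847 3.19 1.147
endloop
endfacet

endsolid


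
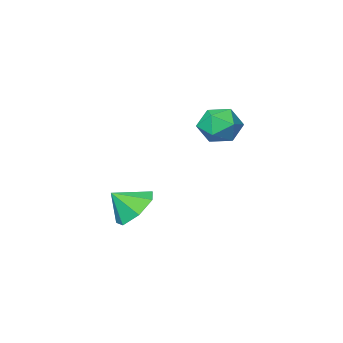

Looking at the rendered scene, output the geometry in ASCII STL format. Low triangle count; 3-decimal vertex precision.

solid 
facet normal -0.654 0.330 -0.681
outer loop
vertex 3.962 0.236 -3.308
vertex 3.447 0.599 -2.638
vertex 4.134 0.99 -3.108
endloop
endfacet
facet normal 0.973 -0.187 -0.132
outer loop
vertex 3.962 0.236 -3.308
vertex 4.134 0.99 -3.108
vertex 4.153 0.241 -1.902
endloop
endfacet
facet normal -0.654 0.332 -0.680
outer loop
vertex 4.134 0.99 -3.108
vertex 3.447 0.599 -2.638
vertex 3.789 1.448 -2.553
endloop
endfacet
facet normal 0.891 0.392 0.230
outer loop
vertex 4.134 0.99 -3.108
vertex 3.789 1.448 -2.553
vertex 4.153 0.241 -1.902
endloop
endfacet
facet normal -0.654 0.331 -0.680
outer loop
vertex 3.789 1.448 -2.553
vertex 3.447 0.599 -2.638
vertex 3.186 1.267 -2.062
endloop
endfacet
facet normal 0.437 0.526 0.730
outer loop
vertex 3.789 1.448 -2.553
vertex 3.186 1.267 -2.062
vertex 4.153 0.241 -1.902
endloop
endfacet
facet normal -0.654 0.331 -0.680
outer loop
vertex 3.186 1.267 -2.062
vertex 3.447 0.599 -2.638
vertex 2.78 0.583 -2.004
endloop
endfacet
facet normal -0.046 0.111 0.993
outer loop
vertex 3.186 1.267 -2.062
vertex 2.78 0.583 -2.004
vertex 4.153 0.241 -1.902
endloop
endfacet
facet normal -0.654 0.330 -0.680
outer loop
vertex 2.78 0.583 -2.004
vertex 3.447 0.599 -2.638
vertex 2.876 -0.09 -2.423
endloop
endfacet
facet normal -0.195 -0.538 0.820
outer loop
vertex 2.78 0.583 -2.004
vertex 2.876 -0.09 -2.423
vertex 4.153 0.241 -1.902
endloop
endfacet
facet normal -0.655 0.330 -0.680
outer loop
vertex 2.876 -0.09 -2.423
vertex 3.447 0.599 -2.638
vertex 3.402 -0.244 -3.004
endloop
endfacet
facet normal 0.103 -0.934 0.341
outer loop
vertex 2.876 -0.09 -2.423
vertex 3.402 -0.244 -3.004
vertex 4.153 0.241 -1.902
endloop
endfacet
facet normal -0.653 0.331 -0.681
outer loop
vertex 3.402 -0.244 -3.004
vertex 3.447 0.599 -2.638
vertex 3.962 0.236 -3.308
endloop
endfacet
facet normal 0.623 -0.778 -0.082
outer loop
vertex 3.402 -0.244 -3.004
vertex 3.962 0.236 -3.308
vertex 4.153 0.241 -1.902
endloop
endfacet
facet normal -0.596 0.623 0.507
outer loop
vertex 1.503 3.487 1.666
vertex 0.855 3.07 1.417
vertex 1.228 2.866 2.106
endloop
endfacet
facet normal 0.040 0.566 0.824
outer loop
vertex 1.503 3.487 1.666
vertex 1.228 2.866 2.106
vertex 2.024 2.965 1.999
endloop
endfacet
facet normal 0.540 0.764 0.353
outer loop
vertex 1.503 3.487 1.666
vertex 2.024 2.965 1.999
vertex 2.144 3.23 1.243
endloop
endfacet
facet normal 0.211 0.944 -0.254
outer loop
vertex 1.503 3.487 1.666
vertex 2.144 3.23 1.243
vertex 1.421 3.295 0.884
endloop
endfacet
facet normal -0.490 0.857 -0.159
outer loop
vertex 1.503 3.487 1.666
vertex 1.421 3.295 0.884
vertex 0.855 3.07 1.417
endloop
endfacet
facet normal 0.147 -0.122 0.982
outer loop
vertex 2.024 2.965 1.999
vertex 1.228 2.866 2.106
vertex 1.699 2.225 1.956
endloop
endfacet
facet normal -0.883 -0.029 0.469
outer loop
vertex 1.228 2.866 2.106
vertex 0.855 3.07 1.417
vertex 0.976 2.29 1.597
endloop
endfacet
facet normal -0.712 0.348 -0.609
outer loop
vertex 0.855 3.07 1.417
vertex 1.421 3.295 0.884
vertex 1.096 2.555 0.841
endloop
endfacet
facet normal 0.423 0.489 -0.763
outer loop
vertex 1.421 3.295 0.884
vertex 2.144 3.23 1.243
vertex 1.892 2.654 0.734
endloop
endfacet
facet normal 0.955 0.199 0.221
outer loop
vertex 2.144 3.23 1.243
vertex 2.024 2.965 1.999
vertex 2.265 2.45 1.423
endloop
endfacet
facet normal -0.211 -0.944 0.254
outer loop
vertex 1.617 2.033 1.174
vertex 1.699 2.225 1.956
vertex 0.976 2.29 1.597
endloop
endfacet
facet normal -0.540 -0.764 -0.353
outer loop
vertex 1.617 2.033 1.174
vertex 0.976 2.29 1.597
vertex 1.096 2.555 0.841
endloop
endfacet
facet normal -0.040 -0.566 -0.824
outer loop
vertex 1.617 2.033 1.174
vertex 1.096 2.555 0.841
vertex 1.892 2.654 0.734
endloop
endfacet
facet normal 0.596 -0.623 -0.507
outer loop
vertex 1.617 2.033 1.174
vertex 1.892 2.654 0.734
vertex 2.265 2.45 1.423
endloop
endfacet
facet normal 0.490 -0.857 0.159
outer loop
vertex 1.617 2.033 1.174
vertex 2.265 2.45 1.423
vertex 1.699 2.225 1.956
endloop
endfacet
facet normal -0.423 -0.489 0.763
outer loop
vertex 0.976 2.29 1.597
vertex 1.699 2.225 1.956
vertex 1.228 2.866 2.106
endloop
endfacet
facet normal -0.955 -0.199 -0.221
outer loop
vertex 1.096 2.555 0.841
vertex 0.976 2.29 1.597
vertex 0.855 3.07 1.417
endloop
endfacet
facet normal -0.147 0.122 -0.982
outer loop
vertex 1.892 2.654 0.734
vertex 1.096 2.555 0.841
vertex 1.421 3.295 0.884
endloop
endfacet
facet normal 0.883 0.029 -0.469
outer loop
vertex 2.265 2.45 1.423
vertex 1.892 2.654 0.734
vertex 2.144 3.23 1.243
endloop
endfacet
facet normal 0.712 -0.348 0.609
outer loop
vertex 1.699 2.225 1.956
vertex 2.265 2.45 1.423
vertex 2.024 2.965 1.999
endloop
endfacet

endsolid


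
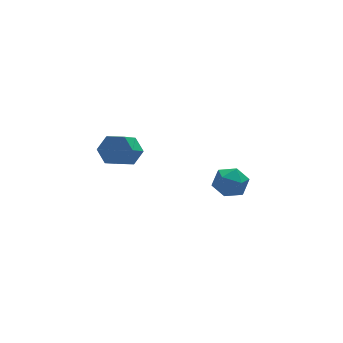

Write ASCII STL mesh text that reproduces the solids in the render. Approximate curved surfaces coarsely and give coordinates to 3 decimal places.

solid 
facet normal 0.557 0.591 -0.583
outer loop
vertex -2.958 -2.877 3.338
vertex -3.487 -3.03 2.677
vertex -3.638 -2.368 3.204
endloop
endfacet
facet normal 0.253 0.548 0.797
outer loop
vertex -2.958 -2.877 3.338
vertex -3.638 -2.368 3.204
vertex -3.804 -3.776 4.224
endloop
endfacet
facet normal 0.253 0.548 0.797
outer loop
vertex -3.804 -3.776 4.224
vertex -3.638 -2.368 3.204
vertex -4.485 -3.267 4.09
endloop
endfacet
facet normal -0.557 -0.591 0.583
outer loop
vertex -3.804 -3.776 4.224
vertex -4.485 -3.267 4.09
vertex -4.333 -3.93 3.563
endloop
endfacet
facet normal 0.557 0.591 -0.583
outer loop
vertex -3.638 -2.368 3.204
vertex -3.487 -3.03 2.677
vertex -4.167 -2.521 2.544
endloop
endfacet
facet normal -0.558 0.787 0.265
outer loop
vertex -3.638 -2.368 3.204
vertex -4.167 -2.521 2.544
vertex -4.485 -3.267 4.09
endloop
endfacet
facet normal -0.559 0.786 0.264
outer loop
vertex -4.485 -3.267 4.09
vertex -4.167 -2.521 2.544
vertex -5.013 -3.421 3.43
endloop
endfacet
facet normal -0.557 -0.591 0.583
outer loop
vertex -4.485 -3.267 4.09
vertex -5.013 -3.421 3.43
vertex -4.333 -3.93 3.563
endloop
endfacet
facet normal 0.557 0.591 -0.583
outer loop
vertex -4.167 -2.521 2.544
vertex -3.487 -3.03 2.677
vertex -4.016 -3.184 2.016
endloop
endfacet
facet normal -0.812 0.239 -0.532
outer loop
vertex -4.167 -2.521 2.544
vertex -4.016 -3.184 2.016
vertex -5.013 -3.421 3.43
endloop
endfacet
facet normal -0.812 0.239 -0.532
outer loop
vertex -5.013 -3.421 3.43
vertex -4.016 -3.184 2.016
vertex -4.862 -4.083 2.902
endloop
endfacet
facet normal -0.557 -0.592 0.583
outer loop
vertex -5.013 -3.421 3.43
vertex -4.862 -4.083 2.902
vertex -4.333 -3.93 3.563
endloop
endfacet
facet normal 0.557 0.591 -0.583
outer loop
vertex -4.016 -3.184 2.016
vertex -3.487 -3.03 2.677
vertex -3.335 -3.693 2.15
endloop
endfacet
facet normal -0.253 -0.548 -0.797
outer loop
vertex -4.016 -3.184 2.016
vertex -3.335 -3.693 2.15
vertex -4.862 -4.083 2.902
endloop
endfacet
facet normal -0.253 -0.548 -0.798
outer loop
vertex -4.862 -4.083 2.902
vertex -3.335 -3.693 2.15
vertex -4.182 -4.592 3.036
endloop
endfacet
facet normal -0.557 -0.591 0.583
outer loop
vertex -4.862 -4.083 2.902
vertex -4.182 -4.592 3.036
vertex -4.333 -3.93 3.563
endloop
endfacet
facet normal 0.557 0.591 -0.583
outer loop
vertex -3.335 -3.693 2.15
vertex -3.487 -3.03 2.677
vertex -2.807 -3.539 2.81
endloop
endfacet
facet normal 0.559 -0.786 -0.264
outer loop
vertex -3.335 -3.693 2.15
vertex -2.807 -3.539 2.81
vertex -4.182 -4.592 3.036
endloop
endfacet
facet normal 0.558 -0.786 -0.265
outer loop
vertex -4.182 -4.592 3.036
vertex -2.807 -3.539 2.81
vertex -3.653 -4.439 3.696
endloop
endfacet
facet normal -0.557 -0.591 0.583
outer loop
vertex -4.182 -4.592 3.036
vertex -3.653 -4.439 3.696
vertex -4.333 -3.93 3.563
endloop
endfacet
facet normal 0.557 0.592 -0.583
outer loop
vertex -2.807 -3.539 2.81
vertex -3.487 -3.03 2.677
vertex -2.958 -2.877 3.338
endloop
endfacet
facet normal 0.812 -0.239 0.532
outer loop
vertex -2.807 -3.539 2.81
vertex -2.958 -2.877 3.338
vertex -3.653 -4.439 3.696
endloop
endfacet
facet normal 0.812 -0.239 0.533
outer loop
vertex -3.653 -4.439 3.696
vertex -2.958 -2.877 3.338
vertex -3.804 -3.776 4.224
endloop
endfacet
facet normal -0.557 -0.591 0.583
outer loop
vertex -3.653 -4.439 3.696
vertex -3.804 -3.776 4.224
vertex -4.333 -3.93 3.563
endloop
endfacet
facet normal -0.903 -0.380 0.200
outer loop
vertex 0.98 -2.554 -1.307
vertex 1.347 -3.458 -1.369
vertex 1.341 -2.991 -0.51
endloop
endfacet
facet normal -0.820 0.256 0.512
outer loop
vertex 0.98 -2.554 -1.307
vertex 1.341 -2.991 -0.51
vertex 1.531 -2.046 -0.679
endloop
endfacet
facet normal -0.678 0.735 0.000
outer loop
vertex 0.98 -2.554 -1.307
vertex 1.531 -2.046 -0.679
vertex 1.655 -1.931 -1.642
endloop
endfacet
facet normal -0.673 0.393 -0.626
outer loop
vertex 0.98 -2.554 -1.307
vertex 1.655 -1.931 -1.642
vertex 1.542 -2.803 -2.068
endloop
endfacet
facet normal -0.812 -0.295 -0.503
outer loop
vertex 0.98 -2.554 -1.307
vertex 1.542 -2.803 -2.068
vertex 1.347 -3.458 -1.369
endloop
endfacet
facet normal -0.253 0.219 0.942
outer loop
vertex 1.531 -2.046 -0.679
vertex 1.341 -2.991 -0.51
vertex 2.238 -2.637 -0.352
endloop
endfacet
facet normal -0.386 -0.811 0.438
outer loop
vertex 1.341 -2.991 -0.51
vertex 1.347 -3.458 -1.369
vertex 2.125 -3.509 -0.778
endloop
endfacet
facet normal -0.240 -0.674 -0.699
outer loop
vertex 1.347 -3.458 -1.369
vertex 1.542 -2.803 -2.068
vertex 2.249 -3.394 -1.741
endloop
endfacet
facet normal -0.016 0.441 -0.898
outer loop
vertex 1.542 -2.803 -2.068
vertex 1.655 -1.931 -1.642
vertex 2.439 -2.449 -1.91
endloop
endfacet
facet normal -0.023 0.993 0.116
outer loop
vertex 1.655 -1.931 -1.642
vertex 1.531 -2.046 -0.679
vertex 2.433 -1.982 -1.051
endloop
endfacet
facet normal 0.673 -0.393 0.626
outer loop
vertex 2.8 -2.886 -1.113
vertex 2.238 -2.637 -0.352
vertex 2.125 -3.509 -0.778
endloop
endfacet
facet normal 0.678 -0.735 -0.000
outer loop
vertex 2.8 -2.886 -1.113
vertex 2.125 -3.509 -0.778
vertex 2.249 -3.394 -1.741
endloop
endfacet
facet normal 0.820 -0.256 -0.512
outer loop
vertex 2.8 -2.886 -1.113
vertex 2.249 -3.394 -1.741
vertex 2.439 -2.449 -1.91
endloop
endfacet
facet normal 0.903 0.380 -0.200
outer loop
vertex 2.8 -2.886 -1.113
vertex 2.439 -2.449 -1.91
vertex 2.433 -1.982 -1.051
endloop
endfacet
facet normal 0.812 0.295 0.503
outer loop
vertex 2.8 -2.886 -1.113
vertex 2.433 -1.982 -1.051
vertex 2.238 -2.637 -0.352
endloop
endfacet
facet normal 0.016 -0.441 0.898
outer loop
vertex 2.125 -3.509 -0.778
vertex 2.238 -2.637 -0.352
vertex 1.341 -2.991 -0.51
endloop
endfacet
facet normal 0.023 -0.993 -0.116
outer loop
vertex 2.249 -3.394 -1.741
vertex 2.125 -3.509 -0.778
vertex 1.347 -3.458 -1.369
endloop
endfacet
facet normal 0.253 -0.219 -0.942
outer loop
vertex 2.439 -2.449 -1.91
vertex 2.249 -3.394 -1.741
vertex 1.542 -2.803 -2.068
endloop
endfacet
facet normal 0.386 0.811 -0.438
outer loop
vertex 2.433 -1.982 -1.051
vertex 2.439 -2.449 -1.91
vertex 1.655 -1.931 -1.642
endloop
endfacet
facet normal 0.240 0.674 0.699
outer loop
vertex 2.238 -2.637 -0.352
vertex 2.433 -1.982 -1.051
vertex 1.531 -2.046 -0.679
endloop
endfacet

endsolid


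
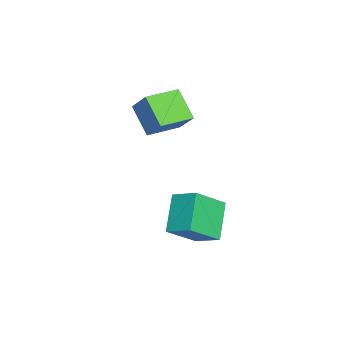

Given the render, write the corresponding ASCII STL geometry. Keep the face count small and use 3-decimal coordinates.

solid 
facet normal -0.646 0.763 -0.022
outer loop
vertex -3.859 -2.928 2.785
vertex -2.83 -2.093 1.494
vertex -4.706 -3.678 1.626
endloop
endfacet
facet normal -0.556 -0.451 0.698
outer loop
vertex -3.53 -5.067 1.666
vertex -3.859 -2.928 2.785
vertex -4.706 -3.678 1.626
endloop
endfacet
facet normal -0.646 0.763 -0.022
outer loop
vertex -4.706 -3.678 1.626
vertex -2.83 -2.093 1.494
vertex -3.677 -2.844 0.335
endloop
endfacet
facet normal -0.523 -0.463 -0.716
outer loop
vertex -3.677 -2.844 0.335
vertex -3.53 -5.067 1.666
vertex -4.706 -3.678 1.626
endloop
endfacet
facet normal 0.523 0.463 0.716
outer loop
vertex -3.859 -2.928 2.785
vertex -1.654 -3.482 1.534
vertex -2.83 -2.093 1.494
endloop
endfacet
facet normal -0.556 -0.451 0.698
outer loop
vertex -2.683 -4.316 2.825
vertex -3.859 -2.928 2.785
vertex -3.53 -5.067 1.666
endloop
endfacet
facet normal 0.522 0.463 0.716
outer loop
vertex -2.683 -4.316 2.825
vertex -1.654 -3.482 1.534
vertex -3.859 -2.928 2.785
endloop
endfacet
facet normal 0.556 0.451 -0.698
outer loop
vertex -2.83 -2.093 1.494
vertex -1.654 -3.482 1.534
vertex -3.677 -2.844 0.335
endloop
endfacet
facet normal -0.522 -0.463 -0.716
outer loop
vertex -2.501 -4.232 0.375
vertex -3.53 -5.067 1.666
vertex -3.677 -2.844 0.335
endloop
endfacet
facet normal 0.556 0.451 -0.698
outer loop
vertex -3.677 -2.844 0.335
vertex -1.654 -3.482 1.534
vertex -2.501 -4.232 0.375
endloop
endfacet
facet normal 0.646 -0.763 0.022
outer loop
vertex -2.501 -4.232 0.375
vertex -2.683 -4.316 2.825
vertex -3.53 -5.067 1.666
endloop
endfacet
facet normal 0.646 -0.763 0.022
outer loop
vertex -1.654 -3.482 1.534
vertex -2.683 -4.316 2.825
vertex -2.501 -4.232 0.375
endloop
endfacet
facet normal -0.743 0.041 0.668
outer loop
vertex 1.365 -1.505 -0.884
vertex 0.3 -0.287 -2.143
vertex 0.766 -2.646 -1.48
endloop
endfacet
facet normal 0.520 -0.594 0.614
outer loop
vertex 2.34 -2.733 -2.897
vertex 1.365 -1.505 -0.884
vertex 0.766 -2.646 -1.48
endloop
endfacet
facet normal -0.743 0.041 0.669
outer loop
vertex 0.766 -2.646 -1.48
vertex 0.3 -0.287 -2.143
vertex -0.3 -1.428 -2.739
endloop
endfacet
facet normal -0.422 -0.803 -0.420
outer loop
vertex -0.3 -1.428 -2.739
vertex 2.34 -2.733 -2.897
vertex 0.766 -2.646 -1.48
endloop
endfacet
facet normal 0.422 0.803 0.420
outer loop
vertex 1.365 -1.505 -0.884
vertex 1.874 -0.374 -3.56
vertex 0.3 -0.287 -2.143
endloop
endfacet
facet normal 0.520 -0.594 0.614
outer loop
vertex 2.94 -1.592 -2.301
vertex 1.365 -1.505 -0.884
vertex 2.34 -2.733 -2.897
endloop
endfacet
facet normal 0.422 0.803 0.420
outer loop
vertex 2.94 -1.592 -2.301
vertex 1.874 -0.374 -3.56
vertex 1.365 -1.505 -0.884
endloop
endfacet
facet normal -0.520 0.594 -0.614
outer loop
vertex 0.3 -0.287 -2.143
vertex 1.874 -0.374 -3.56
vertex -0.3 -1.428 -2.739
endloop
endfacet
facet normal -0.422 -0.803 -0.420
outer loop
vertex 1.275 -1.515 -4.156
vertex 2.34 -2.733 -2.897
vertex -0.3 -1.428 -2.739
endloop
endfacet
facet normal -0.520 0.594 -0.614
outer loop
vertex -0.3 -1.428 -2.739
vertex 1.874 -0.374 -3.56
vertex 1.275 -1.515 -4.156
endloop
endfacet
facet normal 0.743 -0.041 -0.668
outer loop
vertex 1.275 -1.515 -4.156
vertex 2.94 -1.592 -2.301
vertex 2.34 -2.733 -2.897
endloop
endfacet
facet normal 0.743 -0.041 -0.668
outer loop
vertex 1.874 -0.374 -3.56
vertex 2.94 -1.592 -2.301
vertex 1.275 -1.515 -4.156
endloop
endfacet

endsolid


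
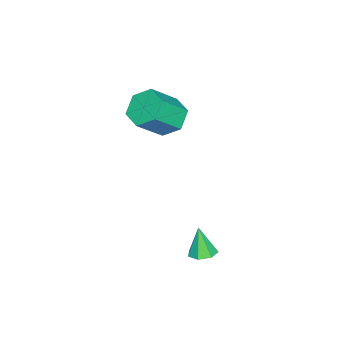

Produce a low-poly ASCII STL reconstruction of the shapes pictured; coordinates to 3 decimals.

solid 
facet normal 0.180 0.216 -0.959
outer loop
vertex 3.14 0.875 -0.148
vertex 2.757 1.27 -0.131
vertex 3.295 1.309 -0.021
endloop
endfacet
facet normal 0.788 -0.415 0.454
outer loop
vertex 3.14 0.875 -0.148
vertex 3.295 1.309 -0.021
vertex 2.543 1.01 1.011
endloop
endfacet
facet normal 0.180 0.219 -0.959
outer loop
vertex 3.295 1.309 -0.021
vertex 2.757 1.27 -0.131
vertex 3.045 1.712 0.024
endloop
endfacet
facet normal 0.699 0.365 0.615
outer loop
vertex 3.295 1.309 -0.021
vertex 3.045 1.712 0.024
vertex 2.543 1.01 1.011
endloop
endfacet
facet normal 0.181 0.218 -0.959
outer loop
vertex 3.045 1.712 0.024
vertex 2.757 1.27 -0.131
vertex 2.578 1.783 -0.048
endloop
endfacet
facet normal 0.032 0.807 0.590
outer loop
vertex 3.045 1.712 0.024
vertex 2.578 1.783 -0.048
vertex 2.543 1.01 1.011
endloop
endfacet
facet normal 0.180 0.218 -0.959
outer loop
vertex 2.578 1.783 -0.048
vertex 2.757 1.27 -0.131
vertex 2.246 1.467 -0.182
endloop
endfacet
facet normal -0.712 0.579 0.399
outer loop
vertex 2.578 1.783 -0.048
vertex 2.246 1.467 -0.182
vertex 2.543 1.01 1.011
endloop
endfacet
facet normal 0.179 0.217 -0.960
outer loop
vertex 2.246 1.467 -0.182
vertex 2.757 1.27 -0.131
vertex 2.3 1.002 -0.277
endloop
endfacet
facet normal -0.971 -0.150 0.184
outer loop
vertex 2.246 1.467 -0.182
vertex 2.3 1.002 -0.277
vertex 2.543 1.01 1.011
endloop
endfacet
facet normal 0.178 0.218 -0.959
outer loop
vertex 2.3 1.002 -0.277
vertex 2.757 1.27 -0.131
vertex 2.697 0.739 -0.263
endloop
endfacet
facet normal -0.552 -0.827 0.109
outer loop
vertex 2.3 1.002 -0.277
vertex 2.697 0.739 -0.263
vertex 2.543 1.01 1.011
endloop
endfacet
facet normal 0.182 0.218 -0.959
outer loop
vertex 2.697 0.739 -0.263
vertex 2.757 1.27 -0.131
vertex 3.14 0.875 -0.148
endloop
endfacet
facet normal 0.231 -0.946 0.229
outer loop
vertex 2.697 0.739 -0.263
vertex 3.14 0.875 -0.148
vertex 2.543 1.01 1.011
endloop
endfacet
facet normal -0.590 0.418 -0.691
outer loop
vertex -1.527 -1.368 2.421
vertex -2.061 -2.04 2.471
vertex -2.178 -1.359 2.983
endloop
endfacet
facet normal 0.280 0.908 0.310
outer loop
vertex -1.527 -1.368 2.421
vertex -2.178 -1.359 2.983
vertex -0.625 -2.008 3.479
endloop
endfacet
facet normal 0.281 0.908 0.310
outer loop
vertex -0.625 -2.008 3.479
vertex -2.178 -1.359 2.983
vertex -1.276 -1.998 4.04
endloop
endfacet
facet normal 0.590 -0.417 0.692
outer loop
vertex -0.625 -2.008 3.479
vertex -1.276 -1.998 4.04
vertex -1.159 -2.68 3.529
endloop
endfacet
facet normal -0.590 0.418 -0.691
outer loop
vertex -2.178 -1.359 2.983
vertex -2.061 -2.04 2.471
vertex -2.713 -2.031 3.033
endloop
endfacet
facet normal -0.515 0.464 0.720
outer loop
vertex -2.178 -1.359 2.983
vertex -2.713 -2.031 3.033
vertex -1.276 -1.998 4.04
endloop
endfacet
facet normal -0.516 0.463 0.721
outer loop
vertex -1.276 -1.998 4.04
vertex -2.713 -2.031 3.033
vertex -1.81 -2.67 4.09
endloop
endfacet
facet normal 0.590 -0.417 0.692
outer loop
vertex -1.276 -1.998 4.04
vertex -1.81 -2.67 4.09
vertex -1.159 -2.68 3.529
endloop
endfacet
facet normal -0.590 0.417 -0.691
outer loop
vertex -2.713 -2.031 3.033
vertex -2.061 -2.04 2.471
vertex -2.595 -2.712 2.521
endloop
endfacet
facet normal -0.796 -0.446 0.410
outer loop
vertex -2.713 -2.031 3.033
vertex -2.595 -2.712 2.521
vertex -1.81 -2.67 4.09
endloop
endfacet
facet normal -0.796 -0.444 0.410
outer loop
vertex -1.81 -2.67 4.09
vertex -2.595 -2.712 2.521
vertex -1.693 -3.352 3.579
endloop
endfacet
facet normal 0.590 -0.417 0.692
outer loop
vertex -1.81 -2.67 4.09
vertex -1.693 -3.352 3.579
vertex -1.159 -2.68 3.529
endloop
endfacet
facet normal -0.590 0.417 -0.692
outer loop
vertex -2.595 -2.712 2.521
vertex -2.061 -2.04 2.471
vertex -1.944 -2.722 1.96
endloop
endfacet
facet normal -0.281 -0.908 -0.310
outer loop
vertex -2.595 -2.712 2.521
vertex -1.944 -2.722 1.96
vertex -1.693 -3.352 3.579
endloop
endfacet
facet normal -0.280 -0.908 -0.310
outer loop
vertex -1.693 -3.352 3.579
vertex -1.944 -2.722 1.96
vertex -1.042 -3.361 3.017
endloop
endfacet
facet normal 0.590 -0.418 0.691
outer loop
vertex -1.693 -3.352 3.579
vertex -1.042 -3.361 3.017
vertex -1.159 -2.68 3.529
endloop
endfacet
facet normal -0.590 0.417 -0.692
outer loop
vertex -1.944 -2.722 1.96
vertex -2.061 -2.04 2.471
vertex -1.41 -2.05 1.91
endloop
endfacet
facet normal 0.516 -0.464 -0.720
outer loop
vertex -1.944 -2.722 1.96
vertex -1.41 -2.05 1.91
vertex -1.042 -3.361 3.017
endloop
endfacet
facet normal 0.515 -0.464 -0.721
outer loop
vertex -1.042 -3.361 3.017
vertex -1.41 -2.05 1.91
vertex -0.507 -2.689 2.967
endloop
endfacet
facet normal 0.590 -0.418 0.691
outer loop
vertex -1.042 -3.361 3.017
vertex -0.507 -2.689 2.967
vertex -1.159 -2.68 3.529
endloop
endfacet
facet normal -0.590 0.417 -0.692
outer loop
vertex -1.41 -2.05 1.91
vertex -2.061 -2.04 2.471
vertex -1.527 -1.368 2.421
endloop
endfacet
facet normal 0.796 0.445 -0.411
outer loop
vertex -1.41 -2.05 1.91
vertex -1.527 -1.368 2.421
vertex -0.507 -2.689 2.967
endloop
endfacet
facet normal 0.796 0.446 -0.409
outer loop
vertex -0.507 -2.689 2.967
vertex -1.527 -1.368 2.421
vertex -0.625 -2.008 3.479
endloop
endfacet
facet normal 0.590 -0.417 0.691
outer loop
vertex -0.507 -2.689 2.967
vertex -0.625 -2.008 3.479
vertex -1.159 -2.68 3.529
endloop
endfacet

endsolid


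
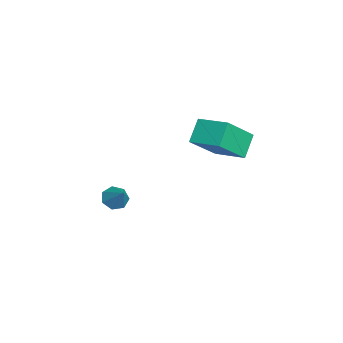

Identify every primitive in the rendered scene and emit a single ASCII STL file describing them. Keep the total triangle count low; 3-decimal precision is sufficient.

solid 
facet normal -0.652 -0.311 -0.692
outer loop
vertex 0.807 -3.444 -2.58
vertex 0.323 -3.315 -2.182
vertex 0.598 -2.931 -2.614
endloop
endfacet
facet normal 0.871 0.331 -0.364
outer loop
vertex 0.807 -3.444 -2.58
vertex 0.598 -2.931 -2.614
vertex 1.137 -2.925 -1.318
endloop
endfacet
facet normal -0.651 -0.312 -0.692
outer loop
vertex 0.598 -2.931 -2.614
vertex 0.323 -3.315 -2.182
vertex 0.181 -2.707 -2.323
endloop
endfacet
facet normal 0.377 0.912 -0.161
outer loop
vertex 0.598 -2.931 -2.614
vertex 0.181 -2.707 -2.323
vertex 1.137 -2.925 -1.318
endloop
endfacet
facet normal -0.651 -0.312 -0.692
outer loop
vertex 0.181 -2.707 -2.323
vertex 0.323 -3.315 -2.182
vertex -0.129 -2.941 -1.926
endloop
endfacet
facet normal -0.194 0.904 0.381
outer loop
vertex 0.181 -2.707 -2.323
vertex -0.129 -2.941 -1.926
vertex 1.137 -2.925 -1.318
endloop
endfacet
facet normal -0.651 -0.314 -0.691
outer loop
vertex -0.129 -2.941 -1.926
vertex 0.323 -3.315 -2.182
vertex -0.098 -3.456 -1.721
endloop
endfacet
facet normal -0.414 0.315 0.854
outer loop
vertex -0.129 -2.941 -1.926
vertex -0.098 -3.456 -1.721
vertex 1.137 -2.925 -1.318
endloop
endfacet
facet normal -0.652 -0.311 -0.691
outer loop
vertex -0.098 -3.456 -1.721
vertex 0.323 -3.315 -2.182
vertex 0.249 -3.866 -1.864
endloop
endfacet
facet normal -0.117 -0.414 0.903
outer loop
vertex -0.098 -3.456 -1.721
vertex 0.249 -3.866 -1.864
vertex 1.137 -2.925 -1.318
endloop
endfacet
facet normal -0.651 -0.312 -0.692
outer loop
vertex 0.249 -3.866 -1.864
vertex 0.323 -3.315 -2.182
vertex 0.652 -3.86 -2.246
endloop
endfacet
facet normal 0.475 -0.732 0.489
outer loop
vertex 0.249 -3.866 -1.864
vertex 0.652 -3.86 -2.246
vertex 1.137 -2.925 -1.318
endloop
endfacet
facet normal -0.652 -0.312 -0.691
outer loop
vertex 0.652 -3.86 -2.246
vertex 0.323 -3.315 -2.182
vertex 0.807 -3.444 -2.58
endloop
endfacet
facet normal 0.913 -0.400 -0.074
outer loop
vertex 0.652 -3.86 -2.246
vertex 0.807 -3.444 -2.58
vertex 1.137 -2.925 -1.318
endloop
endfacet
facet normal -0.590 -0.780 -0.206
outer loop
vertex 2.369 0.19 4.023
vertex 1.402 1.27 2.704
vertex 3.161 -0.176 3.142
endloop
endfacet
facet normal 0.493 -0.551 0.673
outer loop
vertex 4.058 1.01 3.456
vertex 2.369 0.19 4.023
vertex 3.161 -0.176 3.142
endloop
endfacet
facet normal -0.590 -0.780 -0.206
outer loop
vertex 3.161 -0.176 3.142
vertex 1.402 1.27 2.704
vertex 2.194 0.904 1.823
endloop
endfacet
facet normal 0.639 -0.295 -0.710
outer loop
vertex 2.194 0.904 1.823
vertex 4.058 1.01 3.456
vertex 3.161 -0.176 3.142
endloop
endfacet
facet normal -0.639 0.295 0.710
outer loop
vertex 2.369 0.19 4.023
vertex 2.299 2.456 3.018
vertex 1.402 1.27 2.704
endloop
endfacet
facet normal 0.493 -0.551 0.673
outer loop
vertex 3.266 1.376 4.337
vertex 2.369 0.19 4.023
vertex 4.058 1.01 3.456
endloop
endfacet
facet normal -0.639 0.295 0.710
outer loop
vertex 3.266 1.376 4.337
vertex 2.299 2.456 3.018
vertex 2.369 0.19 4.023
endloop
endfacet
facet normal -0.493 0.551 -0.673
outer loop
vertex 1.402 1.27 2.704
vertex 2.299 2.456 3.018
vertex 2.194 0.904 1.823
endloop
endfacet
facet normal 0.639 -0.295 -0.710
outer loop
vertex 3.091 2.09 2.137
vertex 4.058 1.01 3.456
vertex 2.194 0.904 1.823
endloop
endfacet
facet normal -0.493 0.551 -0.673
outer loop
vertex 2.194 0.904 1.823
vertex 2.299 2.456 3.018
vertex 3.091 2.09 2.137
endloop
endfacet
facet normal 0.590 0.780 0.206
outer loop
vertex 3.091 2.09 2.137
vertex 3.266 1.376 4.337
vertex 4.058 1.01 3.456
endloop
endfacet
facet normal 0.590 0.780 0.206
outer loop
vertex 2.299 2.456 3.018
vertex 3.266 1.376 4.337
vertex 3.091 2.09 2.137
endloop
endfacet

endsolid


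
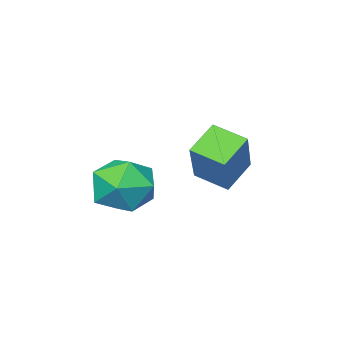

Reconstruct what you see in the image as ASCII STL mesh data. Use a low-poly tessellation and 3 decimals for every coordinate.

solid 
facet normal -0.487 0.565 0.666
outer loop
vertex 1.747 1.1 0.372
vertex 1.101 0.253 0.619
vertex 2.033 0.408 1.169
endloop
endfacet
facet normal 0.192 0.774 0.603
outer loop
vertex 1.747 1.1 0.372
vertex 2.033 0.408 1.169
vertex 2.786 0.771 0.464
endloop
endfacet
facet normal 0.307 0.948 -0.079
outer loop
vertex 1.747 1.1 0.372
vertex 2.786 0.771 0.464
vertex 2.319 0.84 -0.523
endloop
endfacet
facet normal -0.301 0.847 -0.438
outer loop
vertex 1.747 1.1 0.372
vertex 2.319 0.84 -0.523
vertex 1.278 0.52 -0.427
endloop
endfacet
facet normal -0.792 0.610 0.022
outer loop
vertex 1.747 1.1 0.372
vertex 1.278 0.52 -0.427
vertex 1.101 0.253 0.619
endloop
endfacet
facet normal 0.609 0.218 0.763
outer loop
vertex 2.786 0.771 0.464
vertex 2.033 0.408 1.169
vertex 2.782 -0.28 0.767
endloop
endfacet
facet normal -0.490 -0.120 0.864
outer loop
vertex 2.033 0.408 1.169
vertex 1.101 0.253 0.619
vertex 1.741 -0.6 0.863
endloop
endfacet
facet normal -0.983 -0.048 -0.178
outer loop
vertex 1.101 0.253 0.619
vertex 1.278 0.52 -0.427
vertex 1.274 -0.531 -0.124
endloop
endfacet
facet normal -0.188 0.335 -0.923
outer loop
vertex 1.278 0.52 -0.427
vertex 2.319 0.84 -0.523
vertex 2.027 -0.168 -0.829
endloop
endfacet
facet normal 0.796 0.500 -0.342
outer loop
vertex 2.319 0.84 -0.523
vertex 2.786 0.771 0.464
vertex 2.959 -0.013 -0.279
endloop
endfacet
facet normal 0.301 -0.847 0.438
outer loop
vertex 2.313 -0.86 -0.032
vertex 2.782 -0.28 0.767
vertex 1.741 -0.6 0.863
endloop
endfacet
facet normal -0.307 -0.948 0.079
outer loop
vertex 2.313 -0.86 -0.032
vertex 1.741 -0.6 0.863
vertex 1.274 -0.531 -0.124
endloop
endfacet
facet normal -0.192 -0.774 -0.603
outer loop
vertex 2.313 -0.86 -0.032
vertex 1.274 -0.531 -0.124
vertex 2.027 -0.168 -0.829
endloop
endfacet
facet normal 0.487 -0.565 -0.666
outer loop
vertex 2.313 -0.86 -0.032
vertex 2.027 -0.168 -0.829
vertex 2.959 -0.013 -0.279
endloop
endfacet
facet normal 0.792 -0.610 -0.022
outer loop
vertex 2.313 -0.86 -0.032
vertex 2.959 -0.013 -0.279
vertex 2.782 -0.28 0.767
endloop
endfacet
facet normal 0.188 -0.335 0.923
outer loop
vertex 1.741 -0.6 0.863
vertex 2.782 -0.28 0.767
vertex 2.033 0.408 1.169
endloop
endfacet
facet normal -0.796 -0.500 0.342
outer loop
vertex 1.274 -0.531 -0.124
vertex 1.741 -0.6 0.863
vertex 1.101 0.253 0.619
endloop
endfacet
facet normal -0.609 -0.218 -0.763
outer loop
vertex 2.027 -0.168 -0.829
vertex 1.274 -0.531 -0.124
vertex 1.278 0.52 -0.427
endloop
endfacet
facet normal 0.490 0.120 -0.864
outer loop
vertex 2.959 -0.013 -0.279
vertex 2.027 -0.168 -0.829
vertex 2.319 0.84 -0.523
endloop
endfacet
facet normal 0.983 0.048 0.178
outer loop
vertex 2.782 -0.28 0.767
vertex 2.959 -0.013 -0.279
vertex 2.786 0.771 0.464
endloop
endfacet
facet normal -0.484 -0.446 -0.753
outer loop
vertex -1.356 0.247 0.69
vertex -1.74 1.269 0.331
vertex -0.377 0.369 -0.011
endloop
endfacet
facet normal 0.335 -0.889 0.313
outer loop
vertex 0.6 1.271 1.509
vertex -1.356 0.247 0.69
vertex -0.377 0.369 -0.011
endloop
endfacet
facet normal -0.484 -0.447 -0.753
outer loop
vertex -0.377 0.369 -0.011
vertex -1.74 1.269 0.331
vertex -0.762 1.391 -0.37
endloop
endfacet
facet normal 0.809 0.101 -0.580
outer loop
vertex -0.762 1.391 -0.37
vertex 0.6 1.271 1.509
vertex -0.377 0.369 -0.011
endloop
endfacet
facet normal -0.809 -0.100 0.579
outer loop
vertex -1.356 0.247 0.69
vertex -0.763 2.171 1.851
vertex -1.74 1.269 0.331
endloop
endfacet
facet normal 0.335 -0.889 0.312
outer loop
vertex -0.378 1.149 2.21
vertex -1.356 0.247 0.69
vertex 0.6 1.271 1.509
endloop
endfacet
facet normal -0.808 -0.101 0.580
outer loop
vertex -0.378 1.149 2.21
vertex -0.763 2.171 1.851
vertex -1.356 0.247 0.69
endloop
endfacet
facet normal -0.335 0.889 -0.312
outer loop
vertex -1.74 1.269 0.331
vertex -0.763 2.171 1.851
vertex -0.762 1.391 -0.37
endloop
endfacet
facet normal 0.809 0.100 -0.580
outer loop
vertex 0.216 2.293 1.15
vertex 0.6 1.271 1.509
vertex -0.762 1.391 -0.37
endloop
endfacet
facet normal -0.334 0.889 -0.312
outer loop
vertex -0.762 1.391 -0.37
vertex -0.763 2.171 1.851
vertex 0.216 2.293 1.15
endloop
endfacet
facet normal 0.484 0.446 0.753
outer loop
vertex 0.216 2.293 1.15
vertex -0.378 1.149 2.21
vertex 0.6 1.271 1.509
endloop
endfacet
facet normal 0.483 0.447 0.753
outer loop
vertex -0.763 2.171 1.851
vertex -0.378 1.149 2.21
vertex 0.216 2.293 1.15
endloop
endfacet

endsolid
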